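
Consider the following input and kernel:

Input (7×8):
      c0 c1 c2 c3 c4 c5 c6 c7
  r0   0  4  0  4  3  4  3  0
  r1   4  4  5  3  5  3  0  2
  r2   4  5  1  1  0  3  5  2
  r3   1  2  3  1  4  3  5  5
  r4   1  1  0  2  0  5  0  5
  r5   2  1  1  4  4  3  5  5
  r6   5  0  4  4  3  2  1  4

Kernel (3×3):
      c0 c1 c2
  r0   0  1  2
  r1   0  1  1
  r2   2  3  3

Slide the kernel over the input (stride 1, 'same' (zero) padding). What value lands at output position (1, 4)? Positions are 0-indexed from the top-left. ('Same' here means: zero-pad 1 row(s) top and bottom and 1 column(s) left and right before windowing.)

30

The receptive field on the zero-padded input at this output position is [4 3 4 / 3 5 3 / 1 0 3]. Elementwise product with the kernel and sum: 3·1 + 4·2 + 5·1 + 3·1 + 1·2 + 0·3 + 3·3.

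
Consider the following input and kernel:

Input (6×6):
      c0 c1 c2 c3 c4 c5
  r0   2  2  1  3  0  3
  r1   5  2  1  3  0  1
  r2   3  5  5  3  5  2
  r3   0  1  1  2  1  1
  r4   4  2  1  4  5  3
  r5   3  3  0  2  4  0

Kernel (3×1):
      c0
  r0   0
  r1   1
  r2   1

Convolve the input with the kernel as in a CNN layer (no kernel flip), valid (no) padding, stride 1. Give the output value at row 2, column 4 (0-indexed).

The receptive field on the input at this output position is [5 / 1 / 5]. Elementwise product with the kernel and sum: 1·1 + 5·1.

6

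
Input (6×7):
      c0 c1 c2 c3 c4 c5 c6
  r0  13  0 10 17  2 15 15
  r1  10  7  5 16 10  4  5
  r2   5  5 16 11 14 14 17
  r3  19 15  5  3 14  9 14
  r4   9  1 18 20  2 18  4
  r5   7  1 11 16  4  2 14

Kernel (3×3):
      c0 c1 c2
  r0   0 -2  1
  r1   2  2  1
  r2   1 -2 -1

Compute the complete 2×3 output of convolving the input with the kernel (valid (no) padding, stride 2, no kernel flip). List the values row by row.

Output[0,0]: The receptive field on the input at this output position is [13 0 10 / 10 7 5 / 5 5 16]. Elementwise product with the kernel and sum: 0·-2 + 10·1 + 10·2 + 7·2 + 5·1 + 5·1 + 5·-2 + 16·-1.

28 0 -13
68 -2 11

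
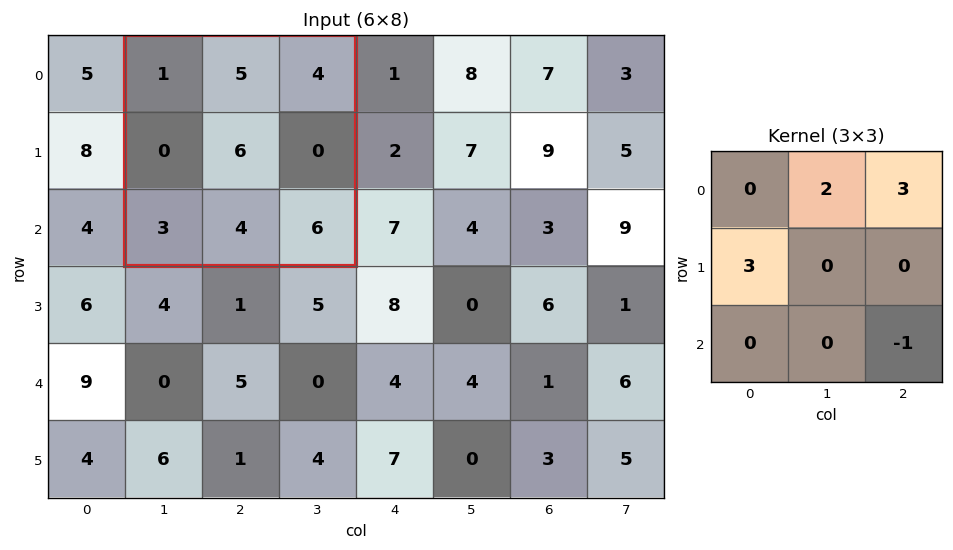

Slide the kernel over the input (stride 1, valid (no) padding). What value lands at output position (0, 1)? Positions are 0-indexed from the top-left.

The receptive field on the input at this output position is [1 5 4 / 0 6 0 / 3 4 6]. Elementwise product with the kernel and sum: 5·2 + 4·3 + 0·3 + 6·-1.

16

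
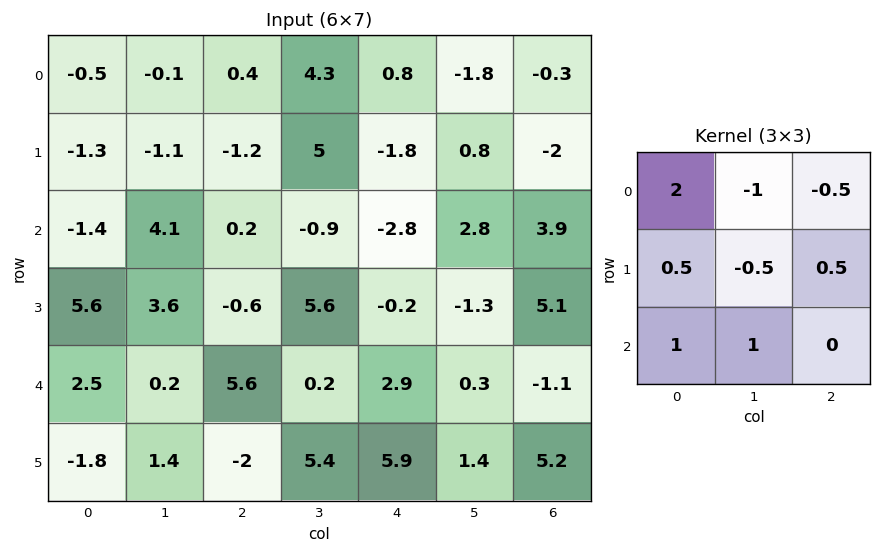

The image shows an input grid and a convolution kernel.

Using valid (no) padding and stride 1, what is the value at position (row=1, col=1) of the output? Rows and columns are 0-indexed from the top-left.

The receptive field on the input at this output position is [-1.1 -1.2 5 / 4.1 0.2 -0.9 / 3.6 -0.6 5.6]. Elementwise product with the kernel and sum: -1.1·2 + -1.2·-1 + 5·-0.5 + 4.1·0.5 + 0.2·-0.5 + -0.9·0.5 + 3.6·1 + -0.6·1.

1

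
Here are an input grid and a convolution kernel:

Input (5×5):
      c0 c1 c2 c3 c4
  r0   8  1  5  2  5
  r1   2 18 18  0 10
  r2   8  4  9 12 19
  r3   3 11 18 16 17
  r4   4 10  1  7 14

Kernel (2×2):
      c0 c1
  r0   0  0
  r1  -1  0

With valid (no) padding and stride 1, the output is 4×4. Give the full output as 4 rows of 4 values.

-2 -18 -18 0
-8 -4 -9 -12
-3 -11 -18 -16
-4 -10 -1 -7

Output[0,0]: The receptive field on the input at this output position is [8 1 / 2 18]. Elementwise product with the kernel and sum: 2·-1.
Output[0,1]: The receptive field on the input at this output position is [1 5 / 18 18]. Elementwise product with the kernel and sum: 18·-1.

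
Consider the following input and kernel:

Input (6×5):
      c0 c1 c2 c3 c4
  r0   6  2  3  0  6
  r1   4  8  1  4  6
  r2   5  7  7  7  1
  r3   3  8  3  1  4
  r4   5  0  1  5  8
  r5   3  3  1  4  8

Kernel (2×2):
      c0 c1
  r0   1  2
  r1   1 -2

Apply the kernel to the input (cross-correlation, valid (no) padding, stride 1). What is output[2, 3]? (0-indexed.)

The receptive field on the input at this output position is [7 1 / 1 4]. Elementwise product with the kernel and sum: 7·1 + 1·2 + 1·1 + 4·-2.

2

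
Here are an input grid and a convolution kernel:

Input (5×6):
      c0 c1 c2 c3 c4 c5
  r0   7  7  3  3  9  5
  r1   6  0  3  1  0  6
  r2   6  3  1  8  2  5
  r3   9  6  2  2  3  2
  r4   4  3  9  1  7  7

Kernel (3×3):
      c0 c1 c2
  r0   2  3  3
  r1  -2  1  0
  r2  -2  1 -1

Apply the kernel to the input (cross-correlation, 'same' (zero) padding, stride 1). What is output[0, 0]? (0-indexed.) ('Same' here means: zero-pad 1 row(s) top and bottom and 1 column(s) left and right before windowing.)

13

The receptive field on the zero-padded input at this output position is [0 0 0 / 0 7 7 / 0 6 0]. Elementwise product with the kernel and sum: 0·2 + 0·3 + 0·3 + 0·-2 + 7·1 + 0·-2 + 6·1 + 0·-1.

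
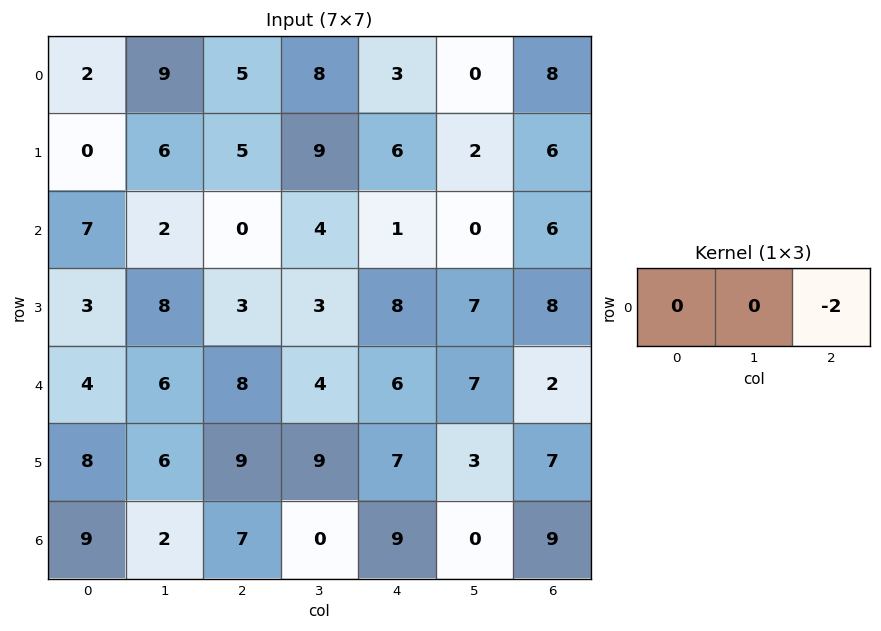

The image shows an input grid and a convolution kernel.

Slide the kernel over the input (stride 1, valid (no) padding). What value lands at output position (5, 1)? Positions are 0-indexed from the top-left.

The receptive field on the input at this output position is [6 9 9]. Elementwise product with the kernel and sum: 9·-2.

-18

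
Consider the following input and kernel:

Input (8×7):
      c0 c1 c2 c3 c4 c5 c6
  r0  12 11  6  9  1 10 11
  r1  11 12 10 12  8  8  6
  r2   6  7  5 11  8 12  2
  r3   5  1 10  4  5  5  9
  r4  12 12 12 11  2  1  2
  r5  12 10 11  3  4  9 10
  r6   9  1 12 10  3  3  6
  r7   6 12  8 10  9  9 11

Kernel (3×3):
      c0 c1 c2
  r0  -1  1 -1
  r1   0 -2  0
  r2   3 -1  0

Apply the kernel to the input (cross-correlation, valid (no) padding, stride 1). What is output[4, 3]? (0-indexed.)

The receptive field on the input at this output position is [11 2 1 / 3 4 9 / 10 3 3]. Elementwise product with the kernel and sum: 11·-1 + 2·1 + 1·-1 + 4·-2 + 10·3 + 3·-1.

9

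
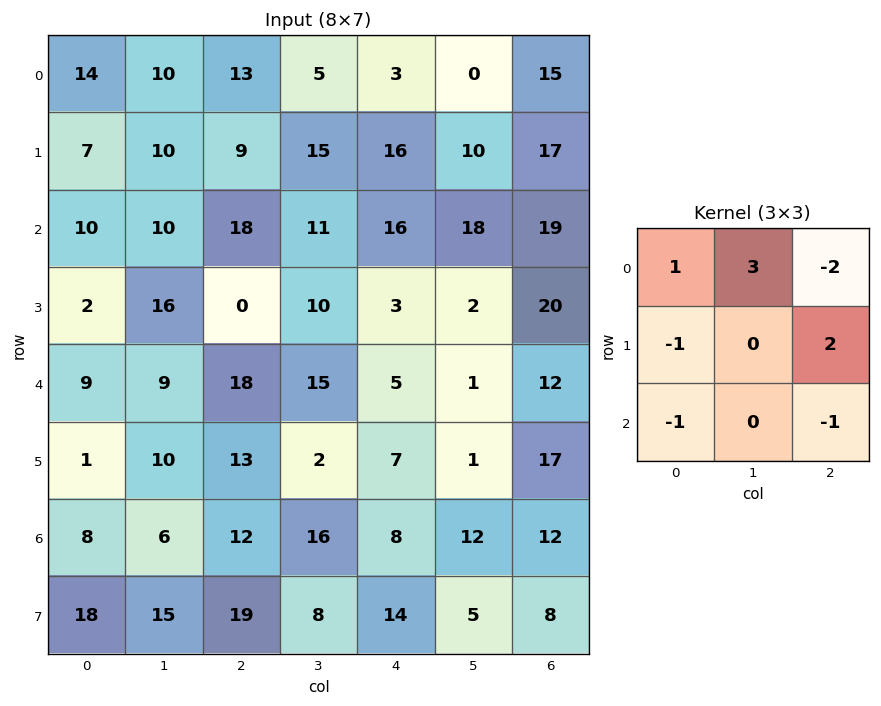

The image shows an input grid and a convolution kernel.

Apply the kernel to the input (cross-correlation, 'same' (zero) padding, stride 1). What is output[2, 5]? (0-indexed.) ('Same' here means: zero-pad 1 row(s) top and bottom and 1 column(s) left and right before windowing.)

The receptive field on the zero-padded input at this output position is [16 10 17 / 16 18 19 / 3 2 20]. Elementwise product with the kernel and sum: 16·1 + 10·3 + 17·-2 + 16·-1 + 19·2 + 3·-1 + 20·-1.

11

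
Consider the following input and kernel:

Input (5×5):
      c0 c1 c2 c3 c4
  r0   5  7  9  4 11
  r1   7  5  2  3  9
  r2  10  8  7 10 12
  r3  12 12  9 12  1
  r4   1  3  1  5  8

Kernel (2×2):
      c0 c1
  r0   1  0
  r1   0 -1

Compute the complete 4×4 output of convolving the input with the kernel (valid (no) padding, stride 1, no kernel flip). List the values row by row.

Output[0,0]: The receptive field on the input at this output position is [5 7 / 7 5]. Elementwise product with the kernel and sum: 5·1 + 5·-1.
Output[0,1]: The receptive field on the input at this output position is [7 9 / 5 2]. Elementwise product with the kernel and sum: 7·1 + 2·-1.

0 5 6 -5
-1 -2 -8 -9
-2 -1 -5 9
9 11 4 4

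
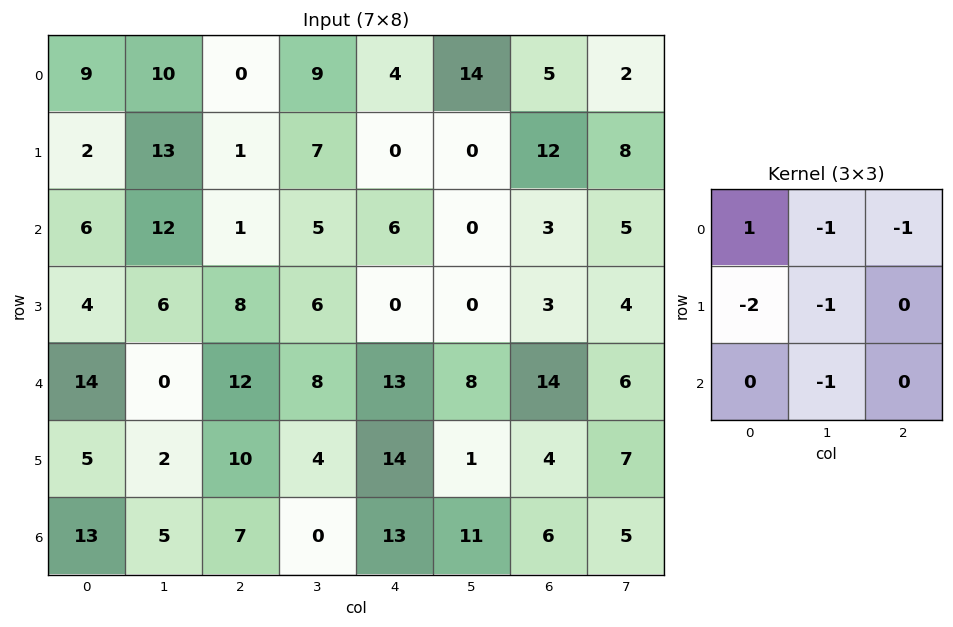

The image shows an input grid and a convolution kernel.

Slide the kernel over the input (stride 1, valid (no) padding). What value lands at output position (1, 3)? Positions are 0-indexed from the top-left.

-9

The receptive field on the input at this output position is [7 0 0 / 5 6 0 / 6 0 0]. Elementwise product with the kernel and sum: 7·1 + 0·-1 + 0·-1 + 5·-2 + 6·-1 + 0·-1.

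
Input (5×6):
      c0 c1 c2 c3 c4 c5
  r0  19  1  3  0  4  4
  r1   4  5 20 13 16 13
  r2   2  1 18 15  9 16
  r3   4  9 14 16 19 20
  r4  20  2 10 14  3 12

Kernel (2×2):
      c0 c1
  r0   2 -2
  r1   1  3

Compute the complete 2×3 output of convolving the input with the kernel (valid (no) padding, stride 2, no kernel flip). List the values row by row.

Output[0,0]: The receptive field on the input at this output position is [19 1 / 4 5]. Elementwise product with the kernel and sum: 19·2 + 1·-2 + 4·1 + 5·3.
Output[0,1]: The receptive field on the input at this output position is [3 0 / 20 13]. Elementwise product with the kernel and sum: 3·2 + 0·-2 + 20·1 + 13·3.

55 65 55
33 68 65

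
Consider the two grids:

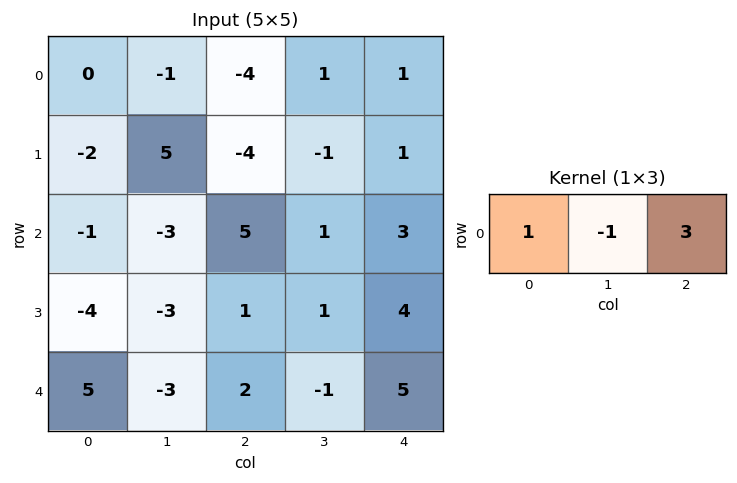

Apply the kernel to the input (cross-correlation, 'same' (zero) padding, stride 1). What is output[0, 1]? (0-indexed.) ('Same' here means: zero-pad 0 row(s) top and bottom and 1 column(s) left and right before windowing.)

-11

The receptive field on the zero-padded input at this output position is [0 -1 -4]. Elementwise product with the kernel and sum: 0·1 + -1·-1 + -4·3.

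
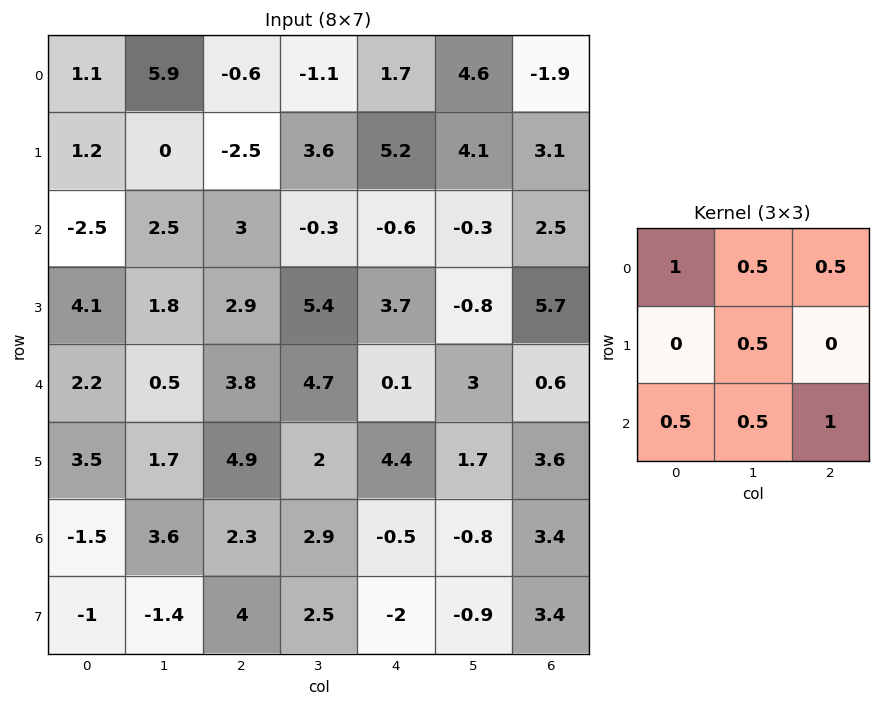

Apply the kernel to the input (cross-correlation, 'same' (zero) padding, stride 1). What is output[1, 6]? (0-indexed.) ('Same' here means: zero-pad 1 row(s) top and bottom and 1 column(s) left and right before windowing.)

6.3

The receptive field on the zero-padded input at this output position is [4.6 -1.9 0 / 4.1 3.1 0 / -0.3 2.5 0]. Elementwise product with the kernel and sum: 4.6·1 + -1.9·0.5 + 0·0.5 + 3.1·0.5 + -0.3·0.5 + 2.5·0.5 + 0·1.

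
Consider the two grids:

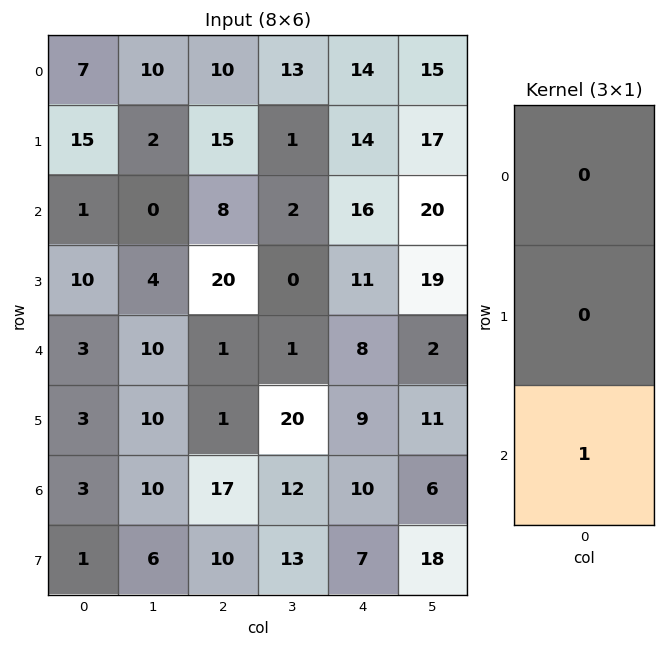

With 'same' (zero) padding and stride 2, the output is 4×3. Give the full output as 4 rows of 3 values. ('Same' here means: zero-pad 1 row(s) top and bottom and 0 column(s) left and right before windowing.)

Output[0,0]: The receptive field on the zero-padded input at this output position is [0 / 7 / 15]. Elementwise product with the kernel and sum: 15·1.

15 15 14
10 20 11
3 1 9
1 10 7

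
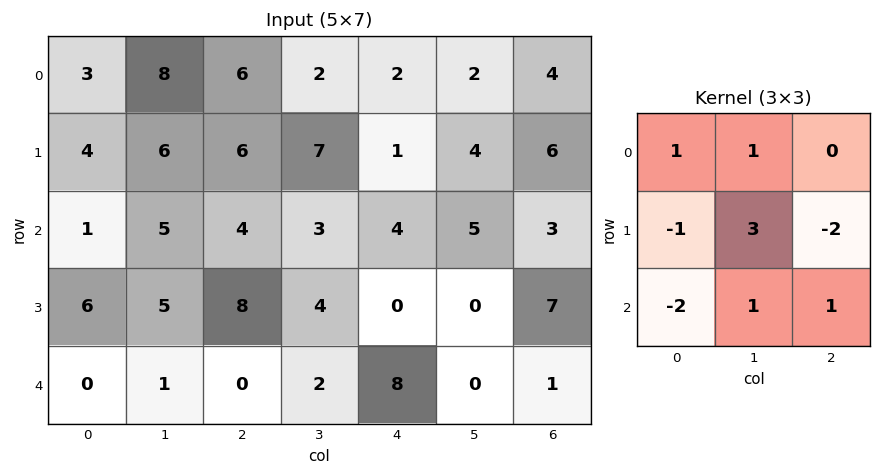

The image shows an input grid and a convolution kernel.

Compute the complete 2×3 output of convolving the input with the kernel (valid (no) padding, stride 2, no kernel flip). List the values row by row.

20 20 3
0 21 -20

Output[0,0]: The receptive field on the input at this output position is [3 8 6 / 4 6 6 / 1 5 4]. Elementwise product with the kernel and sum: 3·1 + 8·1 + 4·-1 + 6·3 + 6·-2 + 1·-2 + 5·1 + 4·1.
Output[0,1]: The receptive field on the input at this output position is [6 2 2 / 6 7 1 / 4 3 4]. Elementwise product with the kernel and sum: 6·1 + 2·1 + 6·-1 + 7·3 + 1·-2 + 4·-2 + 3·1 + 4·1.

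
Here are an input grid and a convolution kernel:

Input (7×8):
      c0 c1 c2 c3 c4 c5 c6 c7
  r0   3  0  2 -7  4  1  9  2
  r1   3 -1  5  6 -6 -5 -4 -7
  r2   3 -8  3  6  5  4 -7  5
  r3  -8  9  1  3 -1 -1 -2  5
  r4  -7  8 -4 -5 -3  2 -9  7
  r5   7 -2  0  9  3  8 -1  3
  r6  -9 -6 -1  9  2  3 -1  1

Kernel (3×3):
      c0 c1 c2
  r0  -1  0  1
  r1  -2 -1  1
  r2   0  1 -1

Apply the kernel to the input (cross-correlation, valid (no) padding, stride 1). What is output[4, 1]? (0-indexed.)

-10

The receptive field on the input at this output position is [8 -4 -5 / -2 0 9 / -6 -1 9]. Elementwise product with the kernel and sum: 8·-1 + -5·1 + -2·-2 + 0·-1 + 9·1 + -1·1 + 9·-1.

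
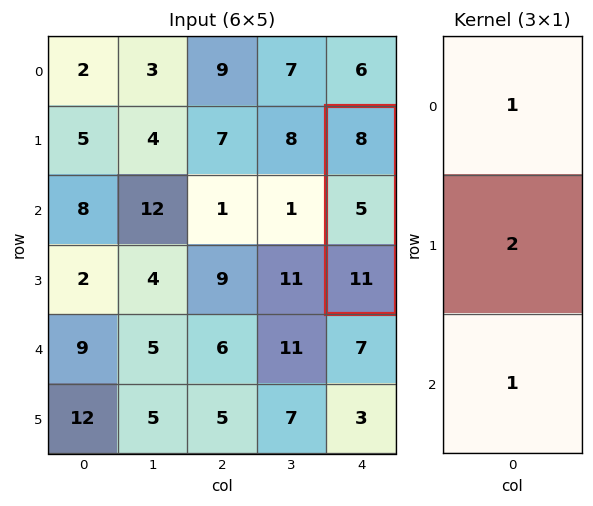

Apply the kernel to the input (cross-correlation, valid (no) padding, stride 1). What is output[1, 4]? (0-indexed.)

The receptive field on the input at this output position is [8 / 5 / 11]. Elementwise product with the kernel and sum: 8·1 + 5·2 + 11·1.

29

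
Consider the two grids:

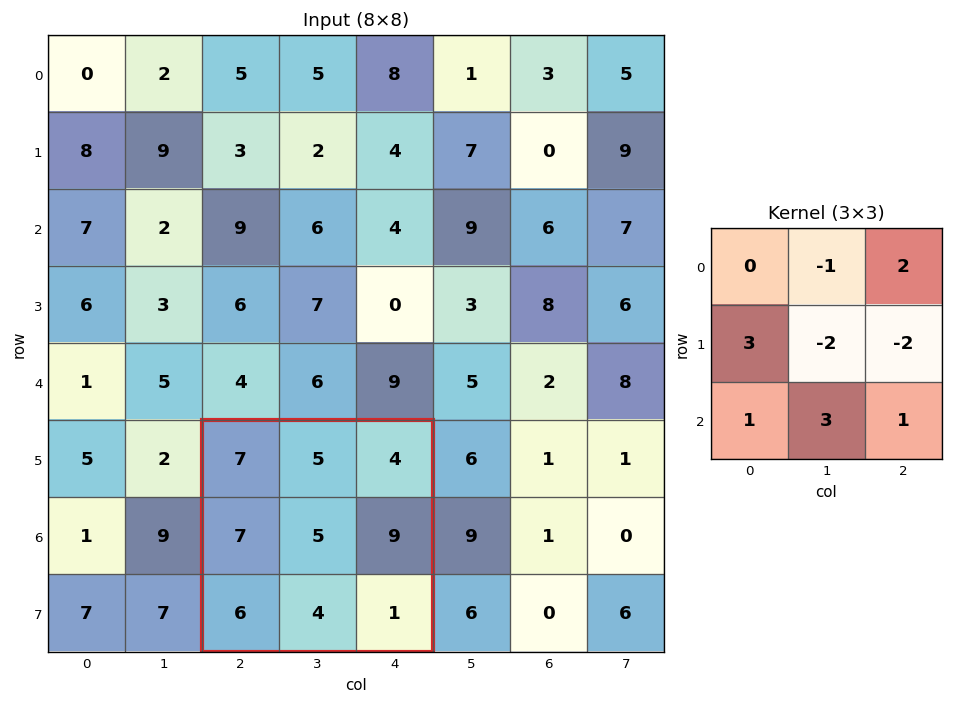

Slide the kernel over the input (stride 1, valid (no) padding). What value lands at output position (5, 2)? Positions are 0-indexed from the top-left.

15

The receptive field on the input at this output position is [7 5 4 / 7 5 9 / 6 4 1]. Elementwise product with the kernel and sum: 5·-1 + 4·2 + 7·3 + 5·-2 + 9·-2 + 6·1 + 4·3 + 1·1.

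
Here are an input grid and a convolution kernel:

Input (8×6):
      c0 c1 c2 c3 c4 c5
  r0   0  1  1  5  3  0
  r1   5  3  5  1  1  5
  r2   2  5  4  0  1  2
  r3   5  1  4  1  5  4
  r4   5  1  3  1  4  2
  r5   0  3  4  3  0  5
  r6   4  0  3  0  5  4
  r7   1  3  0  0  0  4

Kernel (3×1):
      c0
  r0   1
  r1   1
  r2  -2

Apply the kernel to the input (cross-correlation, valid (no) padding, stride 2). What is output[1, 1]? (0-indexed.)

2

The receptive field on the input at this output position is [4 / 4 / 3]. Elementwise product with the kernel and sum: 4·1 + 4·1 + 3·-2.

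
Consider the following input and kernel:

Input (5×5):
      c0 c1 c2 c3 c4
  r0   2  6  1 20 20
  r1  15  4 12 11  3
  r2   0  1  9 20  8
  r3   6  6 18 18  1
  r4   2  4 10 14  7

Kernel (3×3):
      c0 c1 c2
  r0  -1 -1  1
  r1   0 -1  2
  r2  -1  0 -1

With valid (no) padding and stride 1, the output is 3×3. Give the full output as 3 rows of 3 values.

Output[0,0]: The receptive field on the input at this output position is [2 6 1 / 15 4 12 / 0 1 9]. Elementwise product with the kernel and sum: 2·-1 + 6·-1 + 1·1 + 4·-1 + 12·2 + 0·-1 + 9·-1.
Output[0,1]: The receptive field on the input at this output position is [6 1 20 / 4 12 11 / 1 9 20]. Elementwise product with the kernel and sum: 6·-1 + 1·-1 + 20·1 + 12·-1 + 11·2 + 1·-1 + 20·-1.

4 2 -23
-14 2 -43
26 10 -54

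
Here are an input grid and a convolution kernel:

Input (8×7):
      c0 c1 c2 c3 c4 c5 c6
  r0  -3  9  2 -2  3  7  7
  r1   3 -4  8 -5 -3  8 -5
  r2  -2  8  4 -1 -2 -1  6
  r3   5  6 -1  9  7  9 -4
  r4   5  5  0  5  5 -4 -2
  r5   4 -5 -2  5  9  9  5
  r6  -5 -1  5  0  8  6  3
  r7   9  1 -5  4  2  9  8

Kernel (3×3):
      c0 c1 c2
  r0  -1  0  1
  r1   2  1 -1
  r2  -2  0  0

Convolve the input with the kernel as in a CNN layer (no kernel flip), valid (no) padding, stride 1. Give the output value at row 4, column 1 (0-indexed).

The receptive field on the input at this output position is [5 0 5 / -5 -2 5 / -1 5 0]. Elementwise product with the kernel and sum: 5·-1 + 5·1 + -5·2 + -2·1 + 5·-1 + -1·-2.

-15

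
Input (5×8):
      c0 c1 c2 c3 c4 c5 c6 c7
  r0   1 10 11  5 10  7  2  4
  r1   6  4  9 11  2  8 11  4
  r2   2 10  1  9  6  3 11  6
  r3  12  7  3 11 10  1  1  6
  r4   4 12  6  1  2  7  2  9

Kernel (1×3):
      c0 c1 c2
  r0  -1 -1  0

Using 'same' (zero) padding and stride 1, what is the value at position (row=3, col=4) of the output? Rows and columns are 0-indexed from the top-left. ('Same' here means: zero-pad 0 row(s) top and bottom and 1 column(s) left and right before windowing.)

-21

The receptive field on the zero-padded input at this output position is [11 10 1]. Elementwise product with the kernel and sum: 11·-1 + 10·-1.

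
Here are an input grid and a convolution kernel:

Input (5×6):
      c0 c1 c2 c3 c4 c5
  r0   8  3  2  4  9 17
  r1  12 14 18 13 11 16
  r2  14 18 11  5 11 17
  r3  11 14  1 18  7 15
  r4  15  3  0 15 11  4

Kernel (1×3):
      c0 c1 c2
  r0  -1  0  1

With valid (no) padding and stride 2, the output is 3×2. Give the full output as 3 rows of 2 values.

-6 7
-3 0
-15 11

Output[0,0]: The receptive field on the input at this output position is [8 3 2]. Elementwise product with the kernel and sum: 8·-1 + 2·1.
Output[0,1]: The receptive field on the input at this output position is [2 4 9]. Elementwise product with the kernel and sum: 2·-1 + 9·1.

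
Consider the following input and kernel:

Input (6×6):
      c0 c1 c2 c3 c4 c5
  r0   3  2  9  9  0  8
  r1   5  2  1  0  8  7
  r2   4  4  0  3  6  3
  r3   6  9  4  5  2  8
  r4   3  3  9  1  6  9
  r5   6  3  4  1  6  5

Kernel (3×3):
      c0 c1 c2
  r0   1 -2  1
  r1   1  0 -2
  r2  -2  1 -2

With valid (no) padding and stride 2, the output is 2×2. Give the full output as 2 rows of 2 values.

Output[0,0]: The receptive field on the input at this output position is [3 2 9 / 5 2 1 / 4 4 0]. Elementwise product with the kernel and sum: 3·1 + 2·-2 + 9·1 + 5·1 + 1·-2 + 4·-2 + 4·1 + 0·-2.

7 -33
-27 -29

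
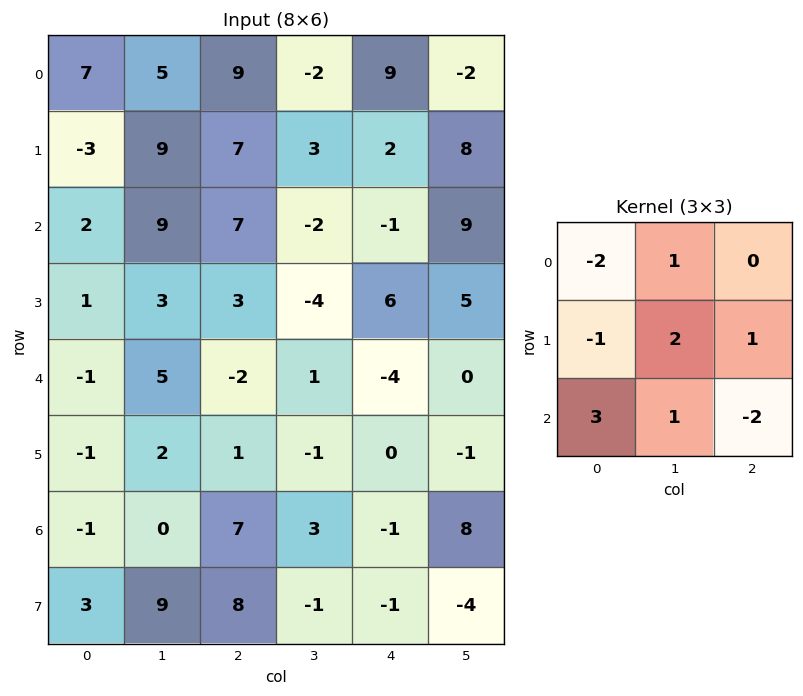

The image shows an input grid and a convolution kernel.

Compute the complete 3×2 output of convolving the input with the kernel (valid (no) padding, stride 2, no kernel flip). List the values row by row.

Output[0,0]: The receptive field on the input at this output position is [7 5 9 / -3 9 7 / 2 9 7]. Elementwise product with the kernel and sum: 7·-2 + 5·1 + -3·-1 + 9·2 + 7·1 + 2·3 + 9·1 + 7·-2.
Output[0,1]: The receptive field on the input at this output position is [9 -2 9 / 7 3 2 / 7 -2 -1]. Elementwise product with the kernel and sum: 9·-2 + -2·1 + 7·-1 + 3·2 + 2·1 + 7·3 + -2·1 + -1·-2.

20 2
19 -18
-4 28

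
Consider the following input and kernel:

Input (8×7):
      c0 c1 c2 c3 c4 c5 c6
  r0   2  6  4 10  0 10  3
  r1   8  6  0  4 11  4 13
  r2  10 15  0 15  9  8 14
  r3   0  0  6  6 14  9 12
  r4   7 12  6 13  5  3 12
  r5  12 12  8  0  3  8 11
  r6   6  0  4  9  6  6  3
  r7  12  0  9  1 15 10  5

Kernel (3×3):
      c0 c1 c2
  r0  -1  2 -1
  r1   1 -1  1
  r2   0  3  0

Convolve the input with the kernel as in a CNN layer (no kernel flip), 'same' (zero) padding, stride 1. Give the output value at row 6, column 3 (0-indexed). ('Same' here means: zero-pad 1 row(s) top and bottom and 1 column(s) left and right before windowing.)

The receptive field on the zero-padded input at this output position is [8 0 3 / 4 9 6 / 9 1 15]. Elementwise product with the kernel and sum: 8·-1 + 0·2 + 3·-1 + 4·1 + 9·-1 + 6·1 + 1·3.

-7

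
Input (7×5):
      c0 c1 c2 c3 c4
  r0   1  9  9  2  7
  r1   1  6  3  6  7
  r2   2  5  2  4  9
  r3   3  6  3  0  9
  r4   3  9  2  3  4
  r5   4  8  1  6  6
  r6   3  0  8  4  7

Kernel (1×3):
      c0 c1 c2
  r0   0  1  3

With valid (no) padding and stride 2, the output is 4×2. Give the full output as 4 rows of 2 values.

Output[0,0]: The receptive field on the input at this output position is [1 9 9]. Elementwise product with the kernel and sum: 9·1 + 9·3.
Output[0,1]: The receptive field on the input at this output position is [9 2 7]. Elementwise product with the kernel and sum: 2·1 + 7·3.

36 23
11 31
15 15
24 25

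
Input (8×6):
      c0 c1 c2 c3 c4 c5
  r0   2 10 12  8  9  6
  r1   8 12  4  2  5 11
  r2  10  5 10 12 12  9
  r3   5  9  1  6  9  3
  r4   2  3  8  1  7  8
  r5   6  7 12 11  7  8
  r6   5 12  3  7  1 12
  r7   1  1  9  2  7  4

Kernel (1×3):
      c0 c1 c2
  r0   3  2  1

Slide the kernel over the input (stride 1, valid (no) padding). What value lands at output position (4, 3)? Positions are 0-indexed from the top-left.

The receptive field on the input at this output position is [1 7 8]. Elementwise product with the kernel and sum: 1·3 + 7·2 + 8·1.

25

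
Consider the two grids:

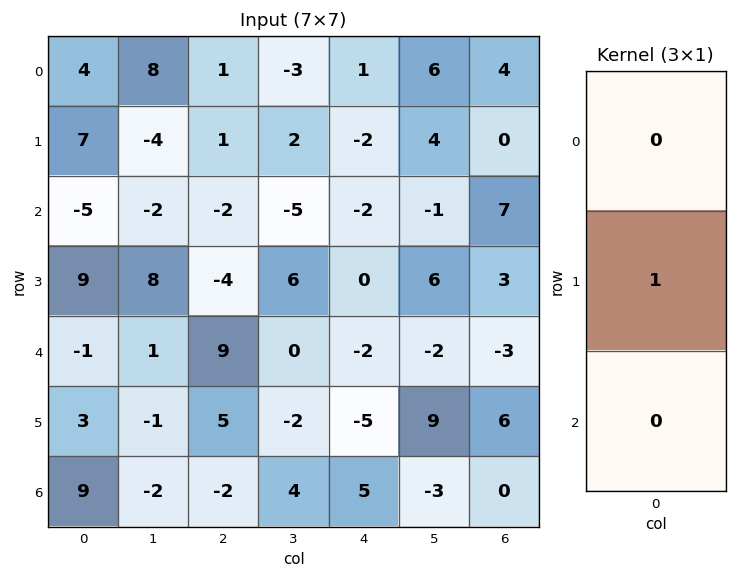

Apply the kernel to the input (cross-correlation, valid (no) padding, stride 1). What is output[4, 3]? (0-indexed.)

-2

The receptive field on the input at this output position is [0 / -2 / 4]. Elementwise product with the kernel and sum: -2·1.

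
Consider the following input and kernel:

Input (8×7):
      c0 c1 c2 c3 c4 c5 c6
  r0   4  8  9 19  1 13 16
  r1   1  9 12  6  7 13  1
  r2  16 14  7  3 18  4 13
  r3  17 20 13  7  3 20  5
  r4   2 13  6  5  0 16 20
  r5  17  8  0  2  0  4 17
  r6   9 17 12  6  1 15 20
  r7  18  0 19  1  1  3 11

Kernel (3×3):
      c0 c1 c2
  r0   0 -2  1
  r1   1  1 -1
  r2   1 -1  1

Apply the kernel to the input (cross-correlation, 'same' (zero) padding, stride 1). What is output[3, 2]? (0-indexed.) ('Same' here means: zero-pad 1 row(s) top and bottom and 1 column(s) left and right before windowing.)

The receptive field on the zero-padded input at this output position is [14 7 3 / 20 13 7 / 13 6 5]. Elementwise product with the kernel and sum: 7·-2 + 3·1 + 20·1 + 13·1 + 7·-1 + 13·1 + 6·-1 + 5·1.

27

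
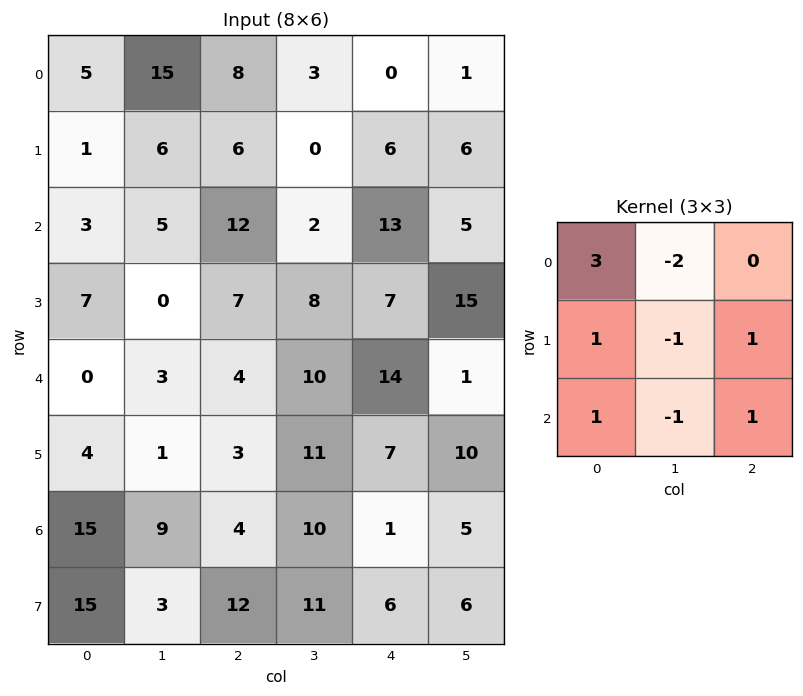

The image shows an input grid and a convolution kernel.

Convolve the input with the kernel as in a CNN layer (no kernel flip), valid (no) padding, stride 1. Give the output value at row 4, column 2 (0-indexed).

The receptive field on the input at this output position is [4 10 14 / 3 11 7 / 4 10 1]. Elementwise product with the kernel and sum: 4·3 + 10·-2 + 3·1 + 11·-1 + 7·1 + 4·1 + 10·-1 + 1·1.

-14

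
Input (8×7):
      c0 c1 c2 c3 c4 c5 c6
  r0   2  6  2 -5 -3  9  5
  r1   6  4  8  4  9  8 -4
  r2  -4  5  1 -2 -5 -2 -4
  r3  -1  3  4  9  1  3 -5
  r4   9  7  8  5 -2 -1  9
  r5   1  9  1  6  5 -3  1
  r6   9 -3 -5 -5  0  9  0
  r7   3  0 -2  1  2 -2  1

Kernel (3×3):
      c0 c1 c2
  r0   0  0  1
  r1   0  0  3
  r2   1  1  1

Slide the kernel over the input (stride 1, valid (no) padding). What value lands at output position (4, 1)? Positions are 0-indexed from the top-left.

10

The receptive field on the input at this output position is [7 8 5 / 9 1 6 / -3 -5 -5]. Elementwise product with the kernel and sum: 5·1 + 6·3 + -3·1 + -5·1 + -5·1.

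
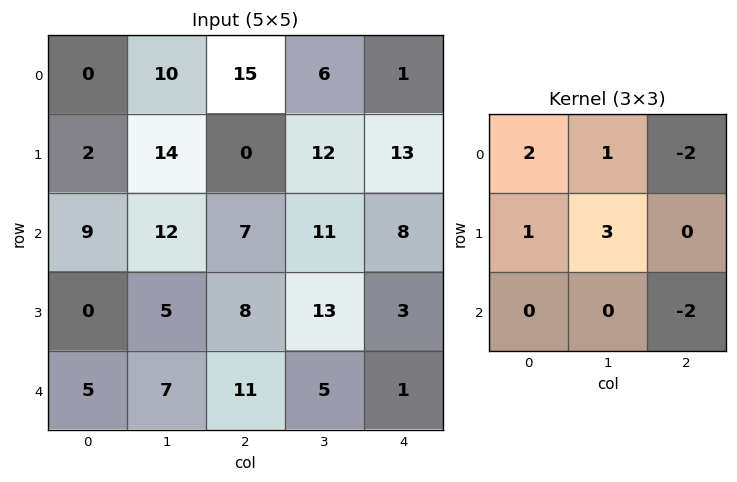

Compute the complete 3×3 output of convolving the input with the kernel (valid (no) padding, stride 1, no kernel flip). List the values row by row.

10 15 54
47 11 20
9 28 54

Output[0,0]: The receptive field on the input at this output position is [0 10 15 / 2 14 0 / 9 12 7]. Elementwise product with the kernel and sum: 0·2 + 10·1 + 15·-2 + 2·1 + 14·3 + 7·-2.
Output[0,1]: The receptive field on the input at this output position is [10 15 6 / 14 0 12 / 12 7 11]. Elementwise product with the kernel and sum: 10·2 + 15·1 + 6·-2 + 14·1 + 0·3 + 11·-2.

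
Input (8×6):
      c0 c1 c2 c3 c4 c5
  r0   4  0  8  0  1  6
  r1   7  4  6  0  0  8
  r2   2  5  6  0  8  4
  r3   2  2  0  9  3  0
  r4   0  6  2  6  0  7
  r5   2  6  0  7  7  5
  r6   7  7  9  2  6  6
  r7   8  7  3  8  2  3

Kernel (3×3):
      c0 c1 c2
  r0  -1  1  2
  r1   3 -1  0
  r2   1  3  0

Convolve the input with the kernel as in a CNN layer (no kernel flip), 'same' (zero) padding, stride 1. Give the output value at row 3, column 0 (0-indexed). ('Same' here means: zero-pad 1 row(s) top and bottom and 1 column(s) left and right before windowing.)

The receptive field on the zero-padded input at this output position is [0 2 5 / 0 2 2 / 0 0 6]. Elementwise product with the kernel and sum: 0·-1 + 2·1 + 5·2 + 0·3 + 2·-1 + 0·1 + 0·3.

10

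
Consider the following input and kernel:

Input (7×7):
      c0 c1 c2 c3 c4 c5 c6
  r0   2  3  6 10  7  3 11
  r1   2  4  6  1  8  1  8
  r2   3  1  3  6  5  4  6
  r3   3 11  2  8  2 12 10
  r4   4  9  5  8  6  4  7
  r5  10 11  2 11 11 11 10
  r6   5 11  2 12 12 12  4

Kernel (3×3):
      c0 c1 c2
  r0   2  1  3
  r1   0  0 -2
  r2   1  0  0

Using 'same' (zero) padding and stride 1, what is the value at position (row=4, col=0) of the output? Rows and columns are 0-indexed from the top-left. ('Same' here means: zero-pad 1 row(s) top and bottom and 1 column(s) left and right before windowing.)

18

The receptive field on the zero-padded input at this output position is [0 3 11 / 0 4 9 / 0 10 11]. Elementwise product with the kernel and sum: 0·2 + 3·1 + 11·3 + 9·-2 + 0·1.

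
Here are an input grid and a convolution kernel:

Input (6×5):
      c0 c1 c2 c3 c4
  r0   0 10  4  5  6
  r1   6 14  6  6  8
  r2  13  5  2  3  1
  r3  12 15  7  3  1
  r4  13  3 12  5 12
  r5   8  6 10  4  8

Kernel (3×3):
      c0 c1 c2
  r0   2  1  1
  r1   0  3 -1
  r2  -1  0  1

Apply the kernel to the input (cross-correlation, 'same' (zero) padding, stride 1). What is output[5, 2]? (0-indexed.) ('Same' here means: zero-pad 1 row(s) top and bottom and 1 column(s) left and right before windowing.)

49

The receptive field on the zero-padded input at this output position is [3 12 5 / 6 10 4 / 0 0 0]. Elementwise product with the kernel and sum: 3·2 + 12·1 + 5·1 + 10·3 + 4·-1 + 0·-1 + 0·1.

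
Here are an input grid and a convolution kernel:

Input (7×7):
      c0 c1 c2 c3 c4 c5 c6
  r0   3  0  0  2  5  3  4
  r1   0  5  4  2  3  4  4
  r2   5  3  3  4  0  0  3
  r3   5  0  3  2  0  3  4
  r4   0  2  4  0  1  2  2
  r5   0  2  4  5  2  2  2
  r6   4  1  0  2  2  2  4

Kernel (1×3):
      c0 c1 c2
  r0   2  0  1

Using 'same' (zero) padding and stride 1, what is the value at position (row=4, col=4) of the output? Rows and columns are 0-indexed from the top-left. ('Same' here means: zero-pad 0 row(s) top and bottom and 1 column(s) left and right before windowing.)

2

The receptive field on the zero-padded input at this output position is [0 1 2]. Elementwise product with the kernel and sum: 0·2 + 2·1.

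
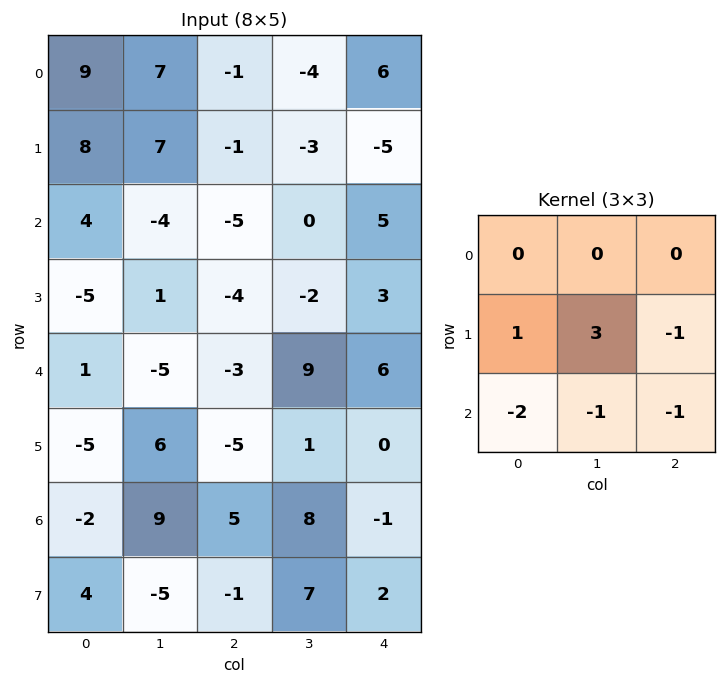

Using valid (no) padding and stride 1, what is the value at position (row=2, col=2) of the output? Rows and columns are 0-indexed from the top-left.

The receptive field on the input at this output position is [-5 0 5 / -4 -2 3 / -3 9 6]. Elementwise product with the kernel and sum: -4·1 + -2·3 + 3·-1 + -3·-2 + 9·-1 + 6·-1.

-22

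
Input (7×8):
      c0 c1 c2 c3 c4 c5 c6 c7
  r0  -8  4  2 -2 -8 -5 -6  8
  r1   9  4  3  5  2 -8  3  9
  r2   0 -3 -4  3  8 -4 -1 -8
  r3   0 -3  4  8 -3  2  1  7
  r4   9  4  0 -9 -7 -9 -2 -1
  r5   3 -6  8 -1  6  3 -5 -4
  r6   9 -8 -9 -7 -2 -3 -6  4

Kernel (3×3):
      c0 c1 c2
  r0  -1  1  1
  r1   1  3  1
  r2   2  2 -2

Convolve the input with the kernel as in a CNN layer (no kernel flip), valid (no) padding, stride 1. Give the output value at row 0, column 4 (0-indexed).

-12

The receptive field on the input at this output position is [-8 -5 -6 / 2 -8 3 / 8 -4 -1]. Elementwise product with the kernel and sum: -8·-1 + -5·1 + -6·1 + 2·1 + -8·3 + 3·1 + 8·2 + -4·2 + -1·-2.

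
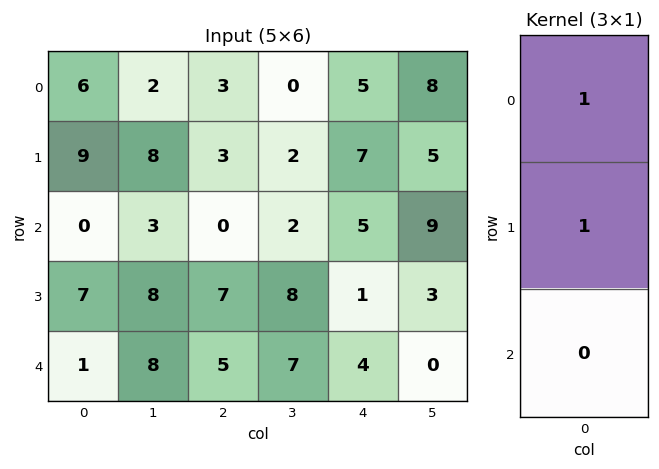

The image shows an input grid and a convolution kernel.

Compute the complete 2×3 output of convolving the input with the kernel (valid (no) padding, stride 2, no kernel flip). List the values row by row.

Output[0,0]: The receptive field on the input at this output position is [6 / 9 / 0]. Elementwise product with the kernel and sum: 6·1 + 9·1.

15 6 12
7 7 6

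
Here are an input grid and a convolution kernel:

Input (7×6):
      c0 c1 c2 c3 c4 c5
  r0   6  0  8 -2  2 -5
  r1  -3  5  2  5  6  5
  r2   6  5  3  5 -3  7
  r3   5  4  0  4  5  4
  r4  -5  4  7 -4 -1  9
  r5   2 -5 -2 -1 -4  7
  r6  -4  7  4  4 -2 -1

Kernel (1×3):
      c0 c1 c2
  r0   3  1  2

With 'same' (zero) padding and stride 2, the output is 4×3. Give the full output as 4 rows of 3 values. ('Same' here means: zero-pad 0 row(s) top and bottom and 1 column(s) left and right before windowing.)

Output[0,0]: The receptive field on the zero-padded input at this output position is [0 6 0]. Elementwise product with the kernel and sum: 0·3 + 6·1 + 0·2.

6 4 -14
16 28 26
3 11 5
10 33 8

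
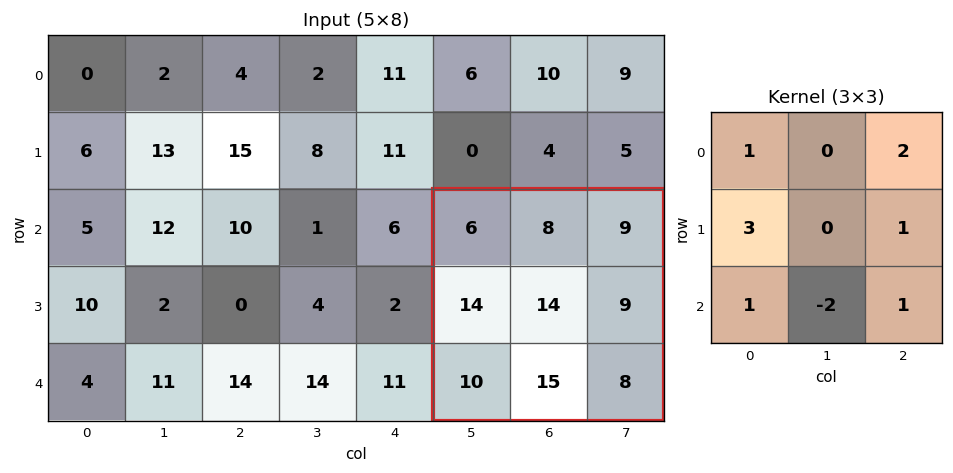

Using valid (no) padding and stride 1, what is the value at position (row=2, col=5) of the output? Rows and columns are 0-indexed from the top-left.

The receptive field on the input at this output position is [6 8 9 / 14 14 9 / 10 15 8]. Elementwise product with the kernel and sum: 6·1 + 9·2 + 14·3 + 9·1 + 10·1 + 15·-2 + 8·1.

63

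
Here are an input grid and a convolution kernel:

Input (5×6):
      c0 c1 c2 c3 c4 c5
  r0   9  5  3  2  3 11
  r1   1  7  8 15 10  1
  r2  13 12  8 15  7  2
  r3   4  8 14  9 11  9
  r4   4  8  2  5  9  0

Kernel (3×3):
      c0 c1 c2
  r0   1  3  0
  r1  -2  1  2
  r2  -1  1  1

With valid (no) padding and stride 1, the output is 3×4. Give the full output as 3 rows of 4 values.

52 49 42 -13
42 60 72 37
83 51 68 51

Output[0,0]: The receptive field on the input at this output position is [9 5 3 / 1 7 8 / 13 12 8]. Elementwise product with the kernel and sum: 9·1 + 5·3 + 1·-2 + 7·1 + 8·2 + 13·-1 + 12·1 + 8·1.
Output[0,1]: The receptive field on the input at this output position is [5 3 2 / 7 8 15 / 12 8 15]. Elementwise product with the kernel and sum: 5·1 + 3·3 + 7·-2 + 8·1 + 15·2 + 12·-1 + 8·1 + 15·1.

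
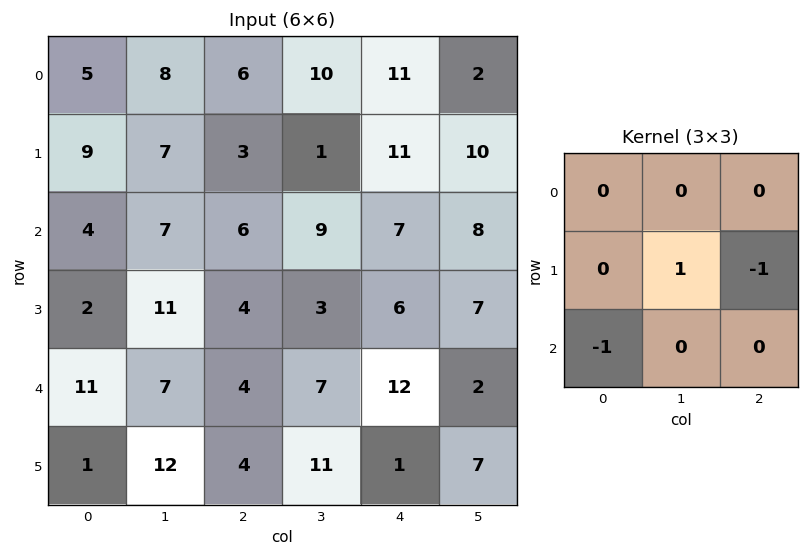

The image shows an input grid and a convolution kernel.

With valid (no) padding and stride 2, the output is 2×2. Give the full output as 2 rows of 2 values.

Output[0,0]: The receptive field on the input at this output position is [5 8 6 / 9 7 3 / 4 7 6]. Elementwise product with the kernel and sum: 7·1 + 3·-1 + 4·-1.
Output[0,1]: The receptive field on the input at this output position is [6 10 11 / 3 1 11 / 6 9 7]. Elementwise product with the kernel and sum: 1·1 + 11·-1 + 6·-1.

0 -16
-4 -7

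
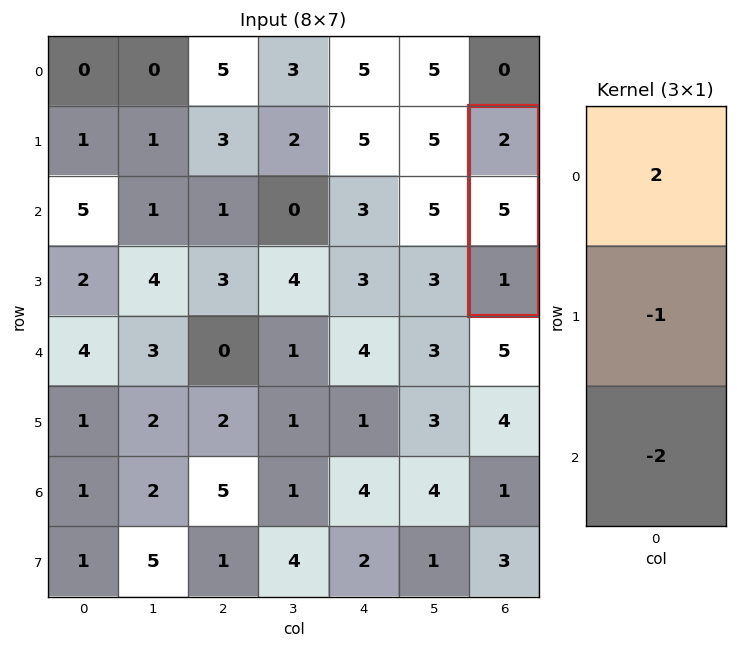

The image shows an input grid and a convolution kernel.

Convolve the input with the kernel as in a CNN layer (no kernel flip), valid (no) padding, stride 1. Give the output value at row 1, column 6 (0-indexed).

The receptive field on the input at this output position is [2 / 5 / 1]. Elementwise product with the kernel and sum: 2·2 + 5·-1 + 1·-2.

-3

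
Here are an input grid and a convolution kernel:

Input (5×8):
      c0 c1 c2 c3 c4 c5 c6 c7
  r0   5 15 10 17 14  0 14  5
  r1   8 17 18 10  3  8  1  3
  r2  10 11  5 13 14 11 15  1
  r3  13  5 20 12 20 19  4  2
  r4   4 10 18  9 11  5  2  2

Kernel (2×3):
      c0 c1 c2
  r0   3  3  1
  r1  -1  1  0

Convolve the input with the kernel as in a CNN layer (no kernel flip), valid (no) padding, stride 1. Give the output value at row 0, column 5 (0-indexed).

The receptive field on the input at this output position is [0 14 5 / 8 1 3]. Elementwise product with the kernel and sum: 0·3 + 14·3 + 5·1 + 8·-1 + 1·1.

40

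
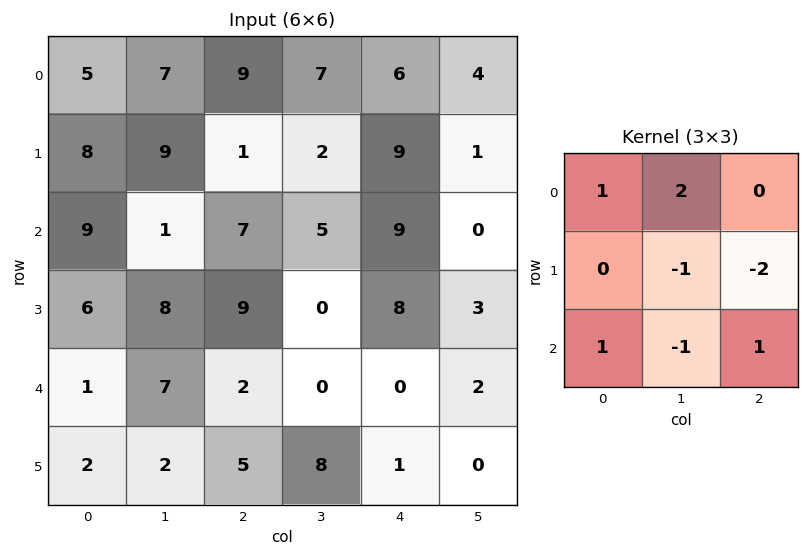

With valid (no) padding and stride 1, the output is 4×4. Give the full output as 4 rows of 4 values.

23 19 14 4
18 -7 -1 6
-19 11 3 11
16 29 7 19

Output[0,0]: The receptive field on the input at this output position is [5 7 9 / 8 9 1 / 9 1 7]. Elementwise product with the kernel and sum: 5·1 + 7·2 + 9·-1 + 1·-2 + 9·1 + 1·-1 + 7·1.
Output[0,1]: The receptive field on the input at this output position is [7 9 7 / 9 1 2 / 1 7 5]. Elementwise product with the kernel and sum: 7·1 + 9·2 + 1·-1 + 2·-2 + 1·1 + 7·-1 + 5·1.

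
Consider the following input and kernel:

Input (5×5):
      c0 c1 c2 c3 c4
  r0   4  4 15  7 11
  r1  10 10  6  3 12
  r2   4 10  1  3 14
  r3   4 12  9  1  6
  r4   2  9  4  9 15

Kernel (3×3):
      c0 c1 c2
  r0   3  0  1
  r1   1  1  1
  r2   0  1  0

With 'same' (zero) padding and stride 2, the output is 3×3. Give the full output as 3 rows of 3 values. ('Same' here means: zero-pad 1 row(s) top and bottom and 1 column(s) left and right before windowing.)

Output[0,0]: The receptive field on the zero-padded input at this output position is [0 0 0 / 0 4 4 / 0 10 10]. Elementwise product with the kernel and sum: 0·3 + 0·1 + 0·1 + 4·1 + 4·1 + 10·1.
Output[0,1]: The receptive field on the zero-padded input at this output position is [0 0 0 / 4 15 7 / 10 6 3]. Elementwise product with the kernel and sum: 0·3 + 0·1 + 4·1 + 15·1 + 7·1 + 6·1.

18 32 30
28 56 32
23 59 27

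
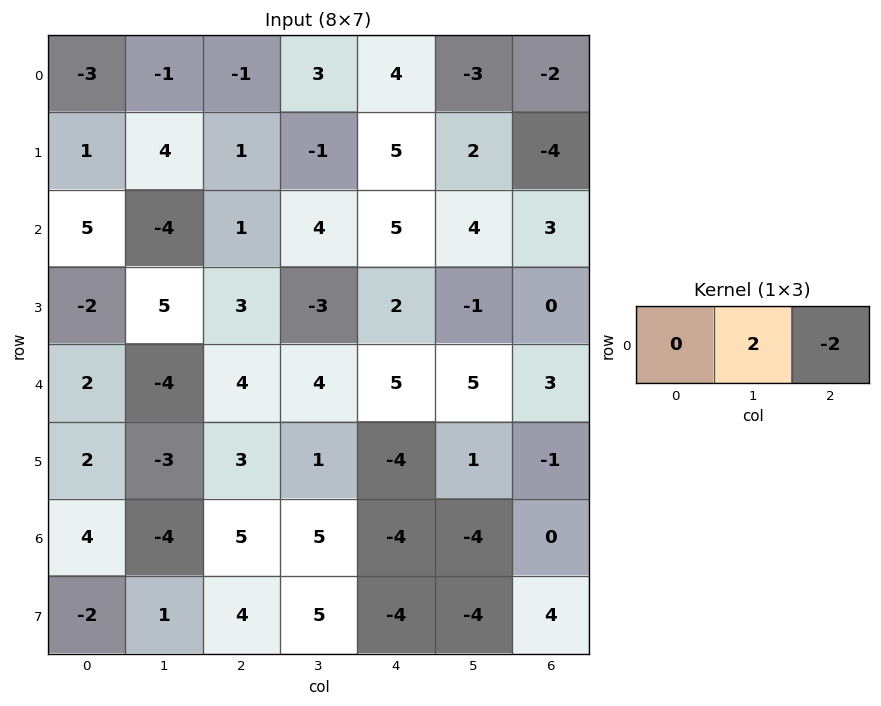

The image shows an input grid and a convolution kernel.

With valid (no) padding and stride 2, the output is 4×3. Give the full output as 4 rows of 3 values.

Output[0,0]: The receptive field on the input at this output position is [-3 -1 -1]. Elementwise product with the kernel and sum: -1·2 + -1·-2.

0 -2 -2
-10 -2 2
-16 -2 4
-18 18 -8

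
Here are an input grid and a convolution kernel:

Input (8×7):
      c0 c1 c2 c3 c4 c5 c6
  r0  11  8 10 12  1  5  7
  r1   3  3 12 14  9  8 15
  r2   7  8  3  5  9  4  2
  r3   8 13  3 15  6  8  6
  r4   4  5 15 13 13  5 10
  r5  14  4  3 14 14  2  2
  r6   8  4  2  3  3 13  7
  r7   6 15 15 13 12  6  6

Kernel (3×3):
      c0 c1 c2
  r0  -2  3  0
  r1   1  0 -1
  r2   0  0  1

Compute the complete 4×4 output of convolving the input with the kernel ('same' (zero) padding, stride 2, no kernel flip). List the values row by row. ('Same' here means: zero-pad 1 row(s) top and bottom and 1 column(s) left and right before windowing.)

-5 10 15 5
14 48 8 33
23 -11 -2 7
53 15 10 15

Output[0,0]: The receptive field on the zero-padded input at this output position is [0 0 0 / 0 11 8 / 0 3 3]. Elementwise product with the kernel and sum: 0·-2 + 0·3 + 0·1 + 8·-1 + 3·1.
Output[0,1]: The receptive field on the zero-padded input at this output position is [0 0 0 / 8 10 12 / 3 12 14]. Elementwise product with the kernel and sum: 0·-2 + 0·3 + 8·1 + 12·-1 + 14·1.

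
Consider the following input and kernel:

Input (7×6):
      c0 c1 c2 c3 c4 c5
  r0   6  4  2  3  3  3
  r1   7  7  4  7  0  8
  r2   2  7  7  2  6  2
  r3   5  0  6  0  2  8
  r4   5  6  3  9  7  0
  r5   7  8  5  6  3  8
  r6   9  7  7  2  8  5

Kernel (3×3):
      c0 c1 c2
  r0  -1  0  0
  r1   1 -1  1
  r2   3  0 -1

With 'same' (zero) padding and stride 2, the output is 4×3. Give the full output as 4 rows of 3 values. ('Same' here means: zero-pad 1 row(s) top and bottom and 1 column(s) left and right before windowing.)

Output[0,0]: The receptive field on the zero-padded input at this output position is [0 0 0 / 0 6 4 / 0 7 7]. Elementwise product with the kernel and sum: 0·-1 + 0·1 + 6·-1 + 4·1 + 0·3 + 7·-1.
Output[0,1]: The receptive field on the zero-padded input at this output position is [0 0 0 / 4 2 3 / 7 4 7]. Elementwise product with the kernel and sum: 0·-1 + 4·1 + 2·-1 + 3·1 + 7·3 + 7·-1.

-9 19 16
5 -5 -17
-7 30 12
-2 -6 -7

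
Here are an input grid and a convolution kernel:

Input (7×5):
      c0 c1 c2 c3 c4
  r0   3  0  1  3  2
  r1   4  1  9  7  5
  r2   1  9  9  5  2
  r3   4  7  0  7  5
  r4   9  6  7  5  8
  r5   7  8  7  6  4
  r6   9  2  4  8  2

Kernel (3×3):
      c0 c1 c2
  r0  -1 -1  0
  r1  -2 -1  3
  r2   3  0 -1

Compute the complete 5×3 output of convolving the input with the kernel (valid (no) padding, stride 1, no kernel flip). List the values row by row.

Output[0,0]: The receptive field on the input at this output position is [3 0 1 / 4 1 9 / 1 9 9]. Elementwise product with the kernel and sum: 3·-1 + 0·-1 + 4·-2 + 1·-1 + 9·3 + 1·3 + 9·-1.

9 31 11
23 -8 -38
-5 2 7
0 7 15
7 -20 -10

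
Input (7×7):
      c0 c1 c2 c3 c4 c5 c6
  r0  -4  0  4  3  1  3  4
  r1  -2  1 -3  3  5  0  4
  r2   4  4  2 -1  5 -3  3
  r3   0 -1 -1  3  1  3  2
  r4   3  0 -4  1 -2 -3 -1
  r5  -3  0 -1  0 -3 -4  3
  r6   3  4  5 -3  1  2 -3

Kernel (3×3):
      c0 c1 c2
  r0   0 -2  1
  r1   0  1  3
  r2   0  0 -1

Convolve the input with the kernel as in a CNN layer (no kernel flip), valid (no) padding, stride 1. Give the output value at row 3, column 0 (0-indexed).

The receptive field on the input at this output position is [0 -1 -1 / 3 0 -4 / -3 0 -1]. Elementwise product with the kernel and sum: -1·-2 + -1·1 + 0·1 + -4·3 + -1·-1.

-10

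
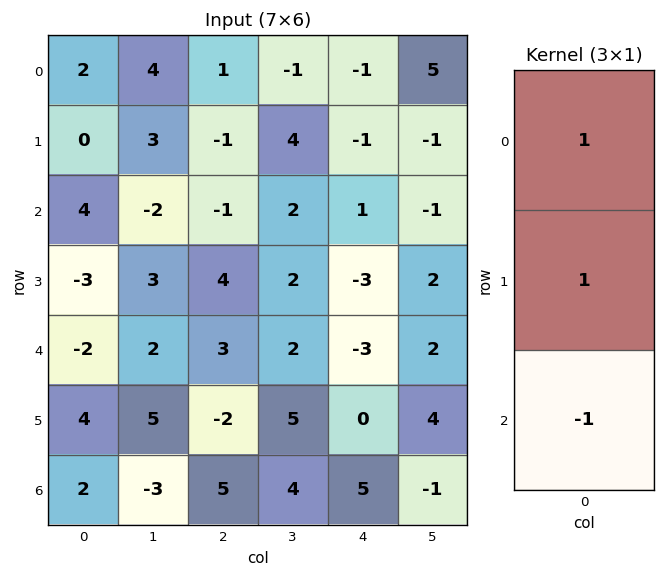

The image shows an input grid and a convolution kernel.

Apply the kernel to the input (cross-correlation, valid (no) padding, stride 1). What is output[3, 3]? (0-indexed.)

-1

The receptive field on the input at this output position is [2 / 2 / 5]. Elementwise product with the kernel and sum: 2·1 + 2·1 + 5·-1.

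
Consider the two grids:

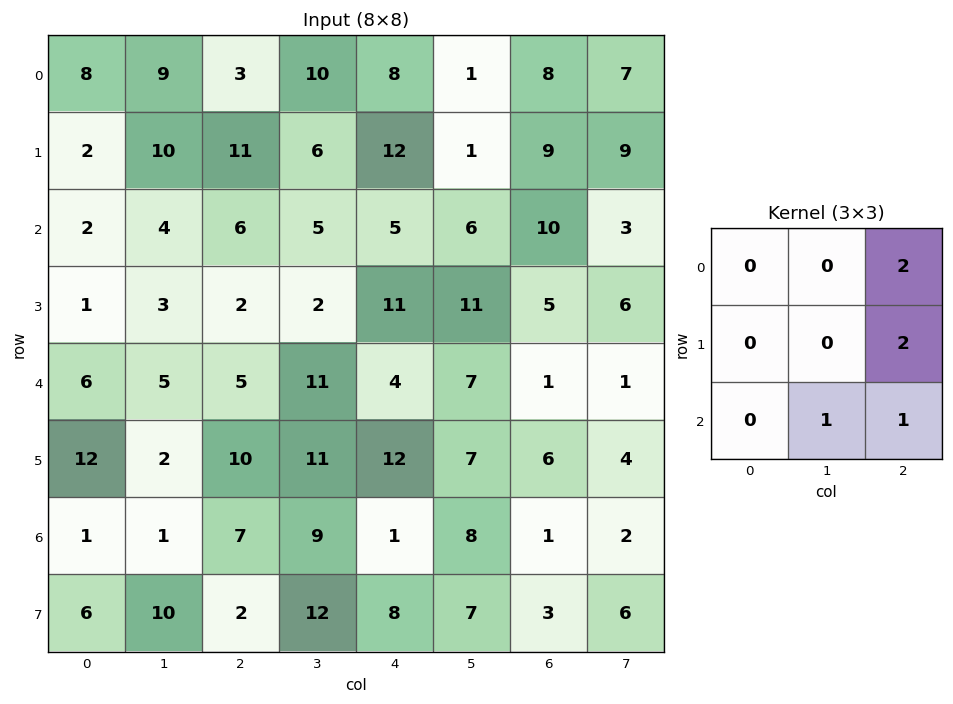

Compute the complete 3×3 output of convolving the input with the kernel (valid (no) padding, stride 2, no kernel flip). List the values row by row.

Output[0,0]: The receptive field on the input at this output position is [8 9 3 / 2 10 11 / 2 4 6]. Elementwise product with the kernel and sum: 3·2 + 11·2 + 4·1 + 6·1.

38 50 50
26 47 38
38 42 23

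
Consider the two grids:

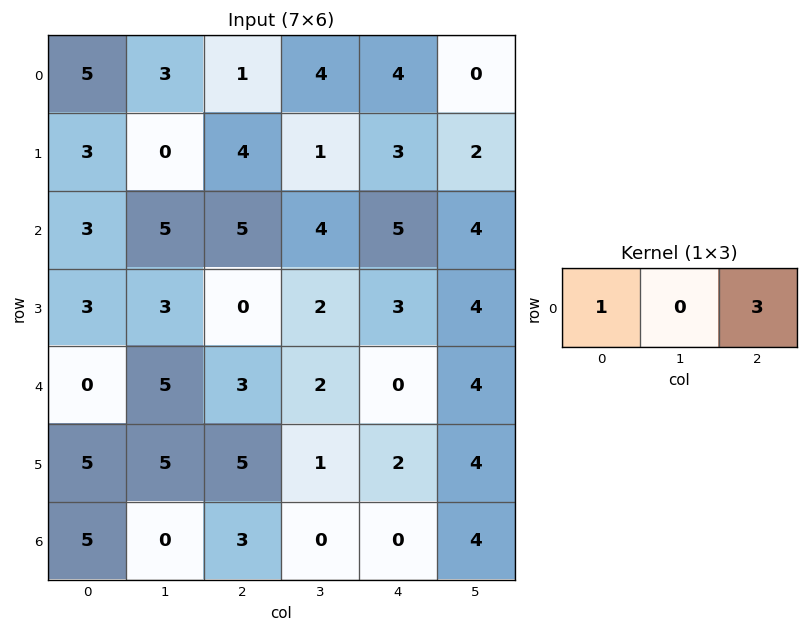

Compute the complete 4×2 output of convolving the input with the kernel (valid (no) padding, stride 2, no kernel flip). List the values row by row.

Output[0,0]: The receptive field on the input at this output position is [5 3 1]. Elementwise product with the kernel and sum: 5·1 + 1·3.

8 13
18 20
9 3
14 3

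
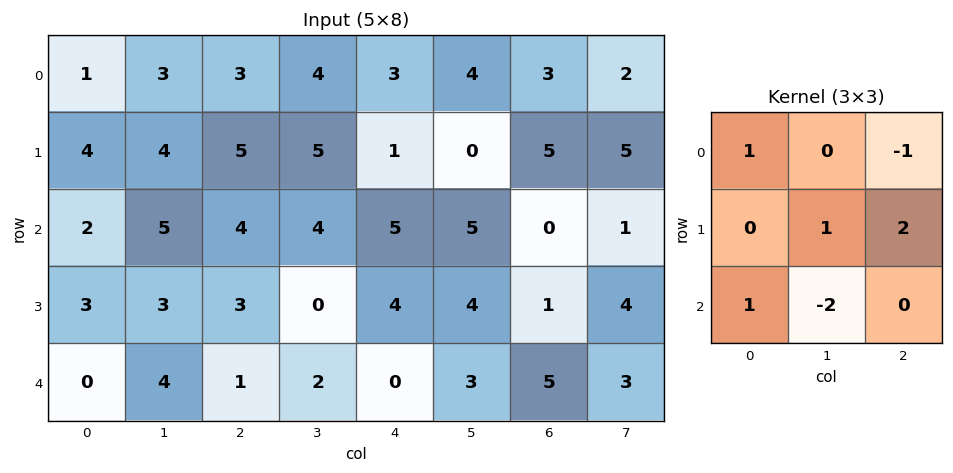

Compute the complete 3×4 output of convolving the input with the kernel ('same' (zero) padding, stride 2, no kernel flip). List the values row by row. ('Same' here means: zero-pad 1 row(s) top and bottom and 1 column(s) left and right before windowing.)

Output[0,0]: The receptive field on the zero-padded input at this output position is [0 0 0 / 0 1 3 / 0 4 4]. Elementwise product with the kernel and sum: 0·1 + 0·-1 + 1·1 + 3·2 + 0·1 + 4·-2.
Output[0,1]: The receptive field on the zero-padded input at this output position is [0 0 0 / 3 3 4 / 4 5 5]. Elementwise product with the kernel and sum: 0·1 + 0·-1 + 3·1 + 4·2 + 4·1 + 5·-2.

-1 5 14 -3
2 8 12 -1
5 8 2 11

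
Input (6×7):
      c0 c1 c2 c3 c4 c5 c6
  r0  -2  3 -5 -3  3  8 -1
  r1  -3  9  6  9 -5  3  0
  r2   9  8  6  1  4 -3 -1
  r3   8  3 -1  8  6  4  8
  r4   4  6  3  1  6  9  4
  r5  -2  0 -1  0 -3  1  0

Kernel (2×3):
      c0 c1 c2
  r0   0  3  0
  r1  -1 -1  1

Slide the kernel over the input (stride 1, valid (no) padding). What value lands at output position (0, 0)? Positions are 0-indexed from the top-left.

9

The receptive field on the input at this output position is [-2 3 -5 / -3 9 6]. Elementwise product with the kernel and sum: 3·3 + -3·-1 + 9·-1 + 6·1.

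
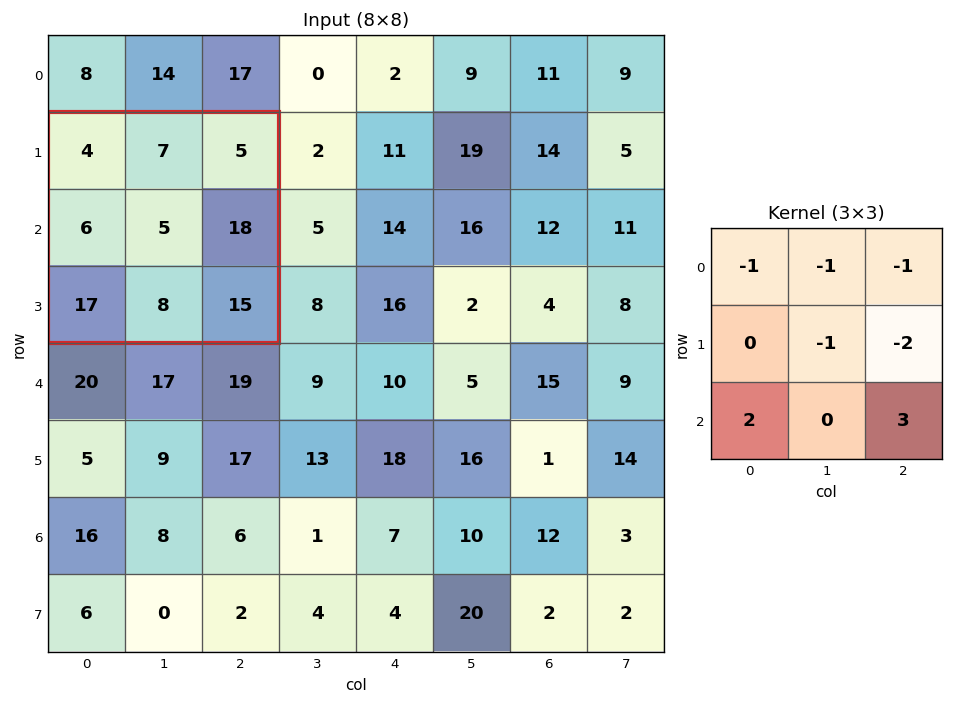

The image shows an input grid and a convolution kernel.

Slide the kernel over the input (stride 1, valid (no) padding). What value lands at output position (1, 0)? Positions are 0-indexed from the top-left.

22

The receptive field on the input at this output position is [4 7 5 / 6 5 18 / 17 8 15]. Elementwise product with the kernel and sum: 4·-1 + 7·-1 + 5·-1 + 5·-1 + 18·-2 + 17·2 + 15·3.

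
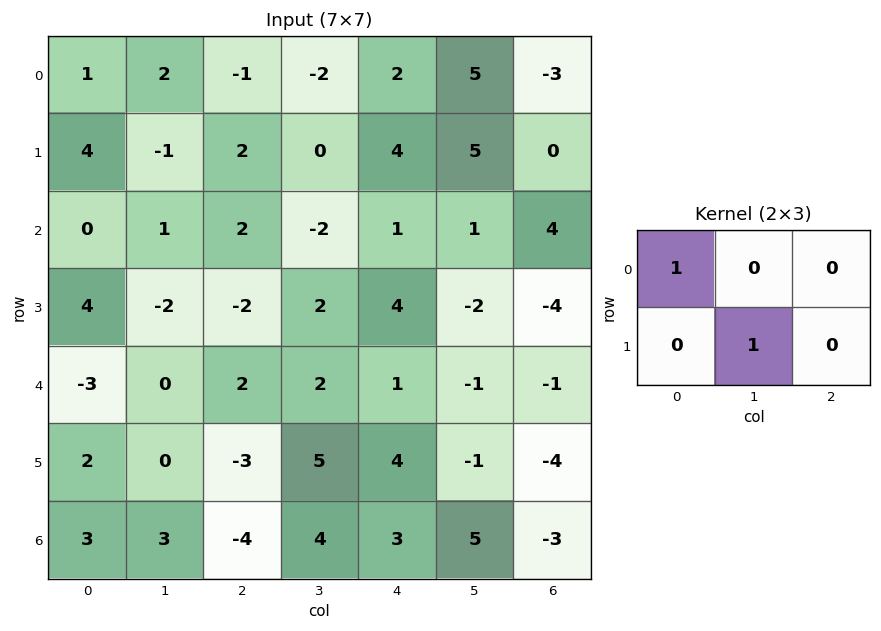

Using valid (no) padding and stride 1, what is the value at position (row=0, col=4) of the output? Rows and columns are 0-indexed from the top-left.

7

The receptive field on the input at this output position is [2 5 -3 / 4 5 0]. Elementwise product with the kernel and sum: 2·1 + 5·1.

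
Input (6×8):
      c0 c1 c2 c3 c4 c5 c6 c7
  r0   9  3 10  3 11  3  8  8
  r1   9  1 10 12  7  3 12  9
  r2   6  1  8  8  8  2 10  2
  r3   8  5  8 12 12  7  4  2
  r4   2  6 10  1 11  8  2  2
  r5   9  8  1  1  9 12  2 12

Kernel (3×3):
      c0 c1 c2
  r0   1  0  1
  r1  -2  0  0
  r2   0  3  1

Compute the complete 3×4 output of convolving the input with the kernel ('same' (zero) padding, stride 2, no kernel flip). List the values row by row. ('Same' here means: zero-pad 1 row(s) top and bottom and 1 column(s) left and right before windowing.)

28 36 18 39
30 47 42 22
40 9 56 11

Output[0,0]: The receptive field on the zero-padded input at this output position is [0 0 0 / 0 9 3 / 0 9 1]. Elementwise product with the kernel and sum: 0·1 + 0·1 + 0·-2 + 9·3 + 1·1.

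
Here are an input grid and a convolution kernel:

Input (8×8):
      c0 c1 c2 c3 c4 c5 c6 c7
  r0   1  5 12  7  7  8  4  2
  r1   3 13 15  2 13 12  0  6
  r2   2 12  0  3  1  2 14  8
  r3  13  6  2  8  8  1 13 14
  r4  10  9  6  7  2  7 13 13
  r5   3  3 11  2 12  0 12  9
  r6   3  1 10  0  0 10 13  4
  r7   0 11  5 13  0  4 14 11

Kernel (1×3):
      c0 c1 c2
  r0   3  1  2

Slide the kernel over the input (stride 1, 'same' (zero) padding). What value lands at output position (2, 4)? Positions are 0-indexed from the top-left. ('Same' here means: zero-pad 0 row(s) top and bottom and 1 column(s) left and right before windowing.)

The receptive field on the zero-padded input at this output position is [3 1 2]. Elementwise product with the kernel and sum: 3·3 + 1·1 + 2·2.

14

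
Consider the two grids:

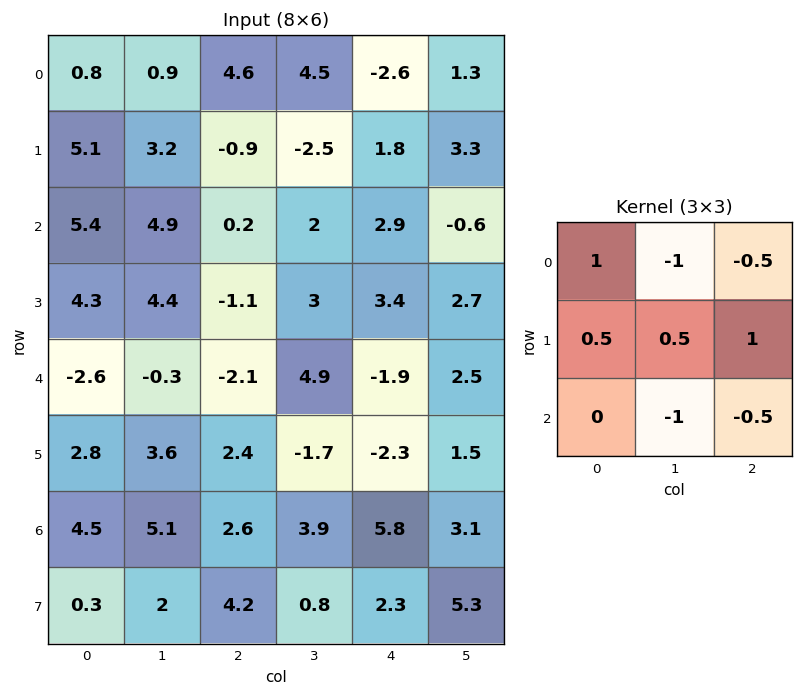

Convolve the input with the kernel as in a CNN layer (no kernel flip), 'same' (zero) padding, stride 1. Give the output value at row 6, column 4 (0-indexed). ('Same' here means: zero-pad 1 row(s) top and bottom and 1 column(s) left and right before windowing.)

2.85

The receptive field on the zero-padded input at this output position is [-1.7 -2.3 1.5 / 3.9 5.8 3.1 / 0.8 2.3 5.3]. Elementwise product with the kernel and sum: -1.7·1 + -2.3·-1 + 1.5·-0.5 + 3.9·0.5 + 5.8·0.5 + 3.1·1 + 2.3·-1 + 5.3·-0.5.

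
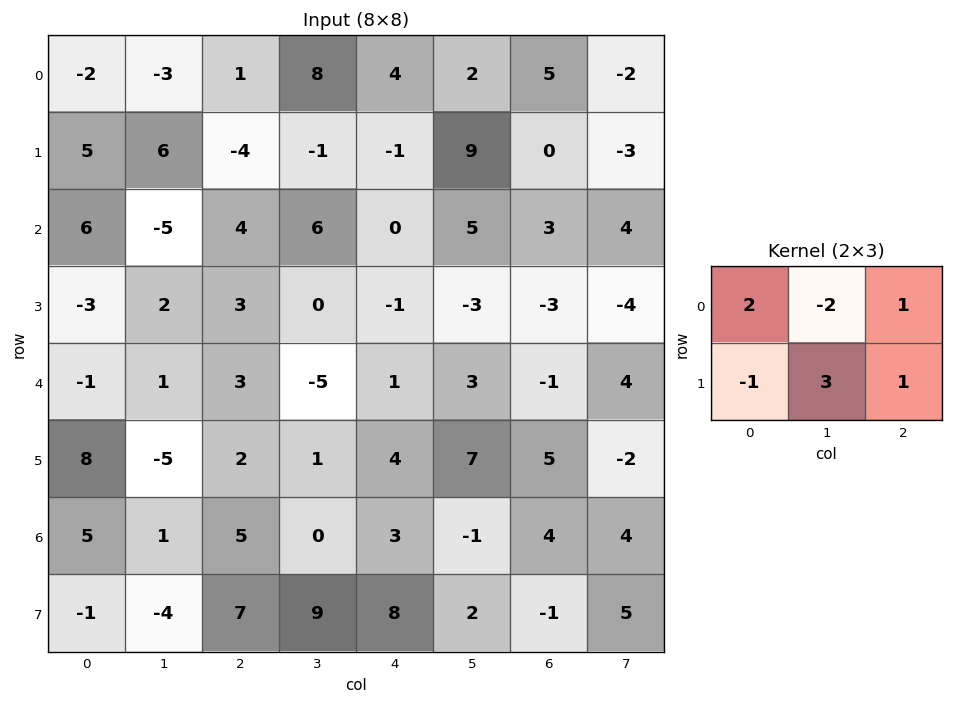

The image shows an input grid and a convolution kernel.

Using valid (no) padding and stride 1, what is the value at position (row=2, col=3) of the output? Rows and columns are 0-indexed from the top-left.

11

The receptive field on the input at this output position is [6 0 5 / 0 -1 -3]. Elementwise product with the kernel and sum: 6·2 + 0·-2 + 5·1 + 0·-1 + -1·3 + -3·1.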